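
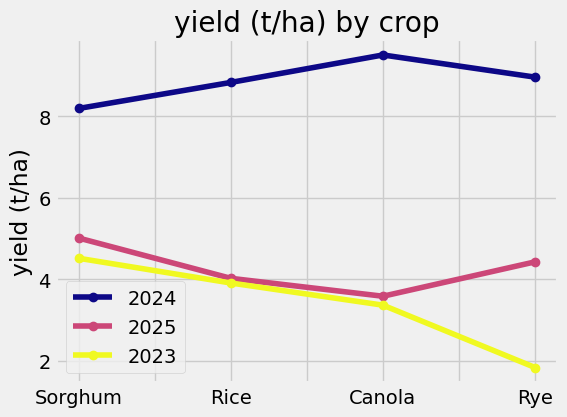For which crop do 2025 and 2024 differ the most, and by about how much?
Canola: 2025 ≈ 4, 2024 ≈ 10 → gap ≈ 6. Next-largest (Rice) is only ≈ 5.

Canola, ≈ 6 t/ha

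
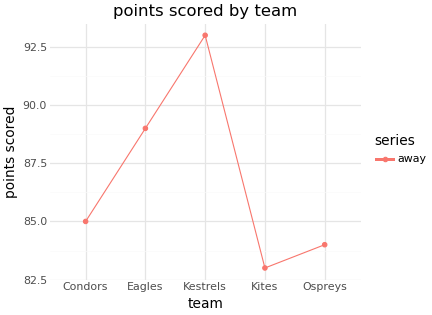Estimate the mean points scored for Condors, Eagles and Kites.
(85 + 89 + 83) / 3 ≈ 86.

≈ 86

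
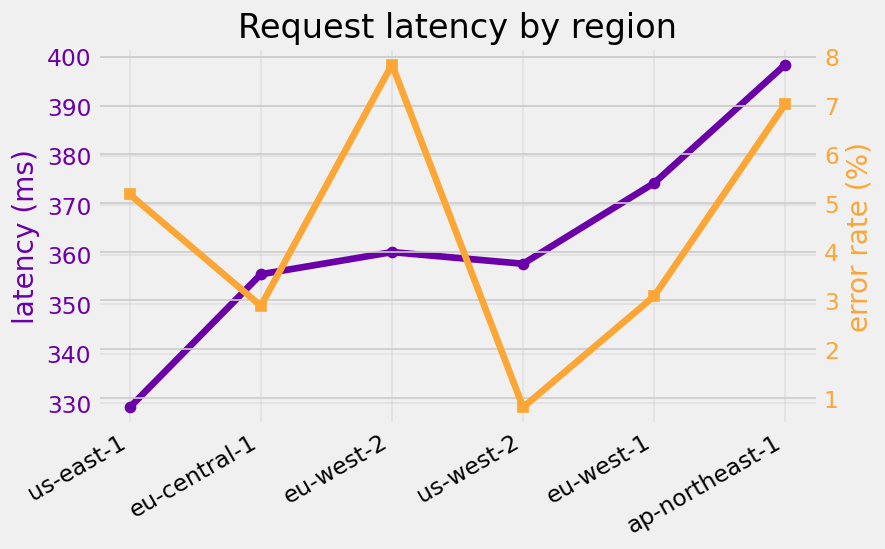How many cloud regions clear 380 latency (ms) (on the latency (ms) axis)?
1

Above 380: ap-northeast-1.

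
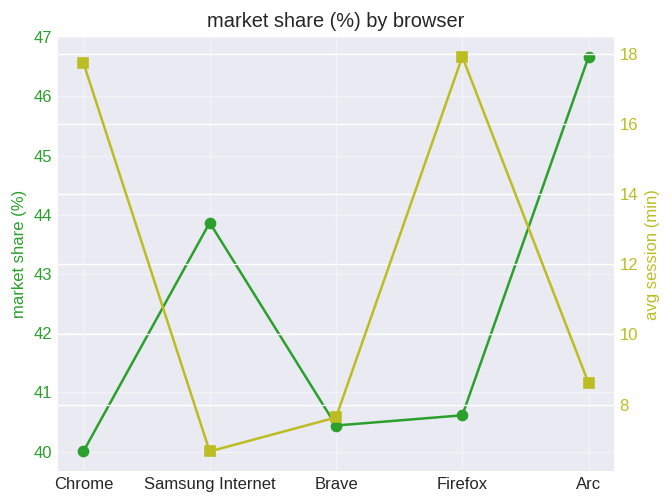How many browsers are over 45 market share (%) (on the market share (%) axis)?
Above 45: Arc.

1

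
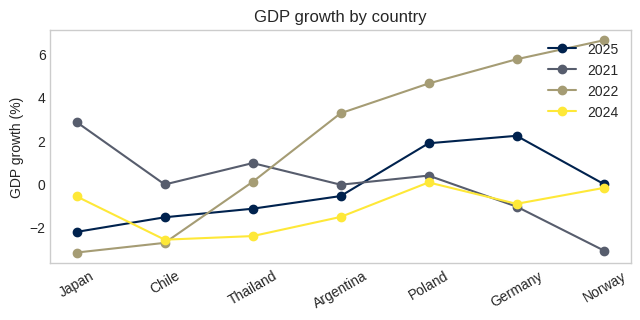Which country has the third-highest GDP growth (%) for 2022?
Top 4 for 2022: Norway ≈ 7, Germany ≈ 6, Poland ≈ 5, Argentina ≈ 3.

Poland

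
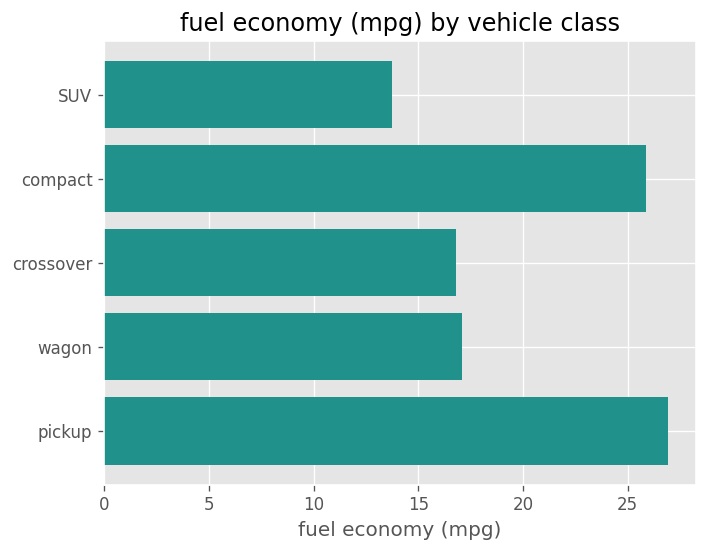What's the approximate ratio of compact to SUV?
compact ≈ 25, SUV ≈ 15; 25/15 ≈ 1.67.

≈ 1.67×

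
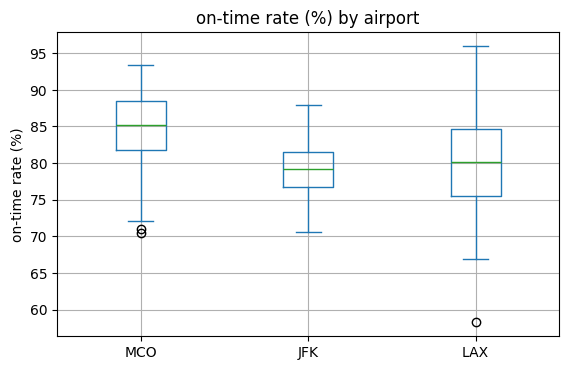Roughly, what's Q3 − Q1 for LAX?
≈ 9.0

Q3 ≈ 84.5, Q1 ≈ 75.5; IQR ≈ 9.0.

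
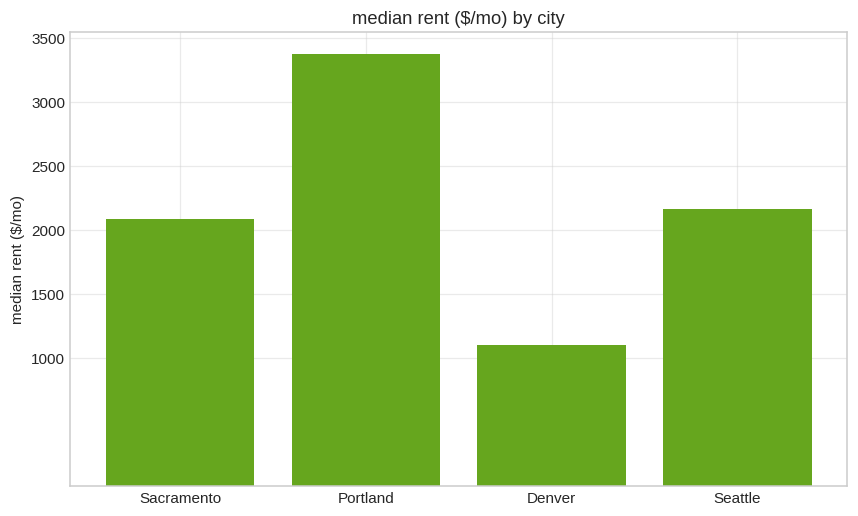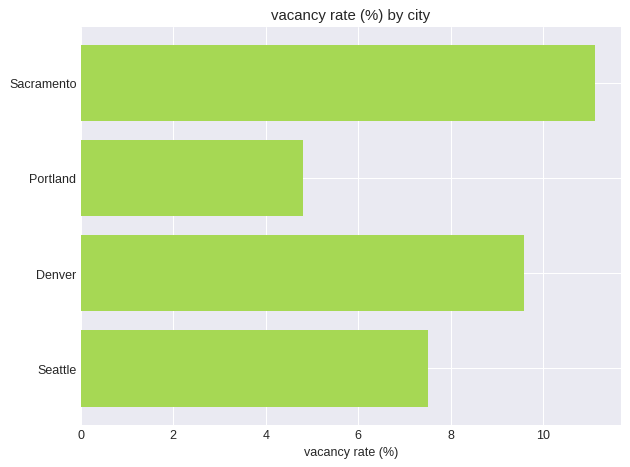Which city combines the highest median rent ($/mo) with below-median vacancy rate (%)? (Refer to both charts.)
Portland

Chart 2 median vacancy rate (%) ≈ 8; below-median cities: Portland, Seattle. Among those, Portland has the highest median rent ($/mo) (≈ 3500).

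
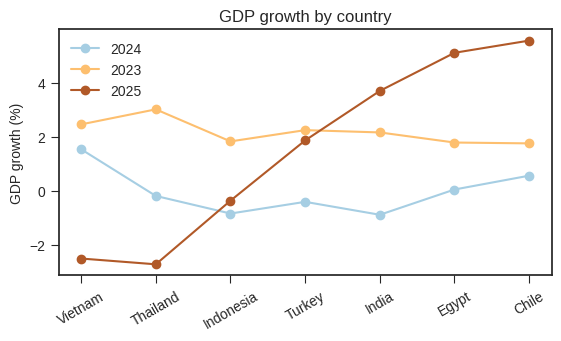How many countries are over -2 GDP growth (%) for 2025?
5

Above -2: Indonesia, Turkey, India, Egypt, Chile.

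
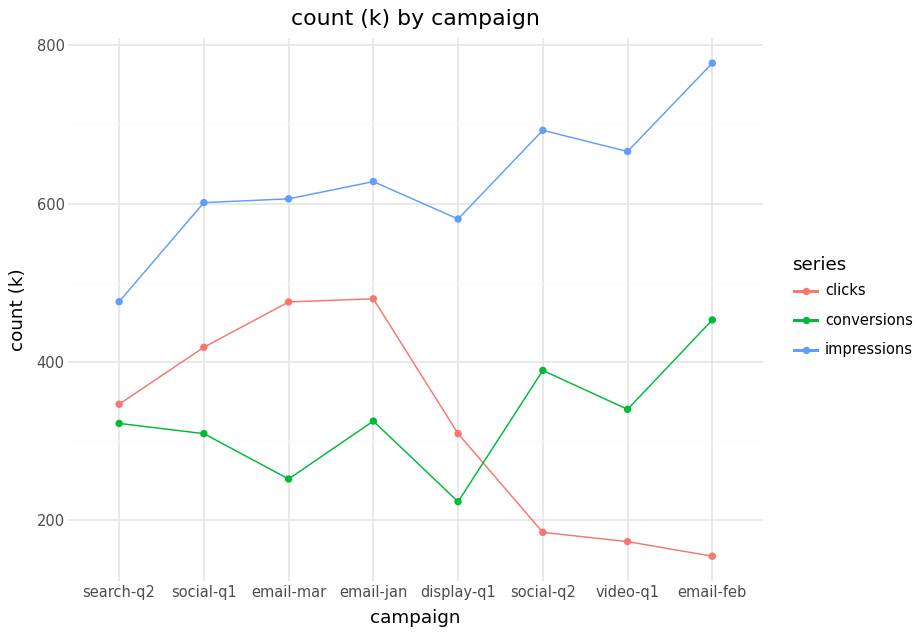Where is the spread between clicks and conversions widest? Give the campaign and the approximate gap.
email-feb, ≈ 300 k

email-feb: clicks ≈ 200, conversions ≈ 500 → gap ≈ 300. Next-largest (email-mar) is only ≈ 200.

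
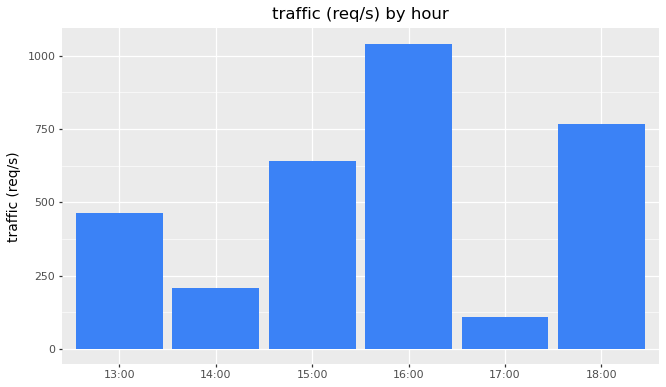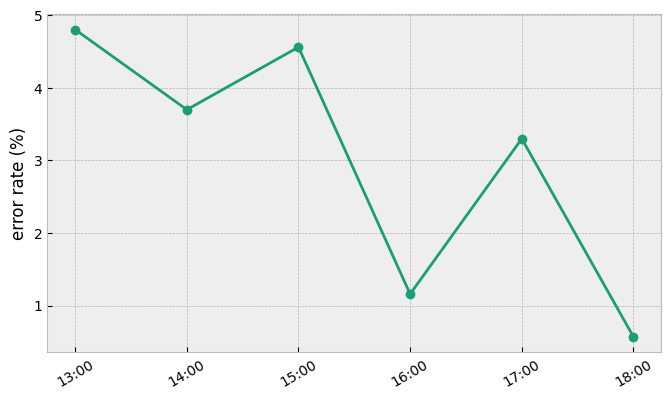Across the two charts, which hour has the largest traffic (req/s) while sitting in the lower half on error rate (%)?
16:00

Chart 2 median error rate (%) ≈ 3.5; below-median hours: 16:00, 17:00, 18:00. Among those, 16:00 has the highest traffic (req/s) (≈ 1000).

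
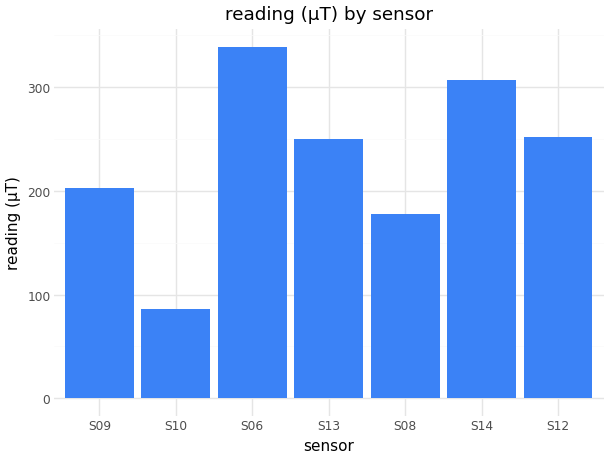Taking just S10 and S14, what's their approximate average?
≈ 200

(100 + 300) / 2 ≈ 200.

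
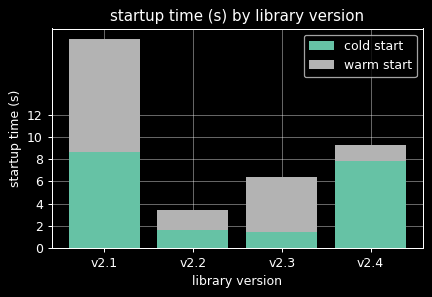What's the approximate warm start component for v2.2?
warm start top ≈ 4, bottom ≈ 2; segment ≈ 2.

≈ 2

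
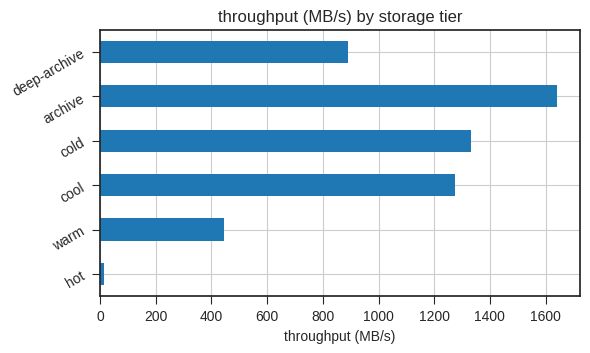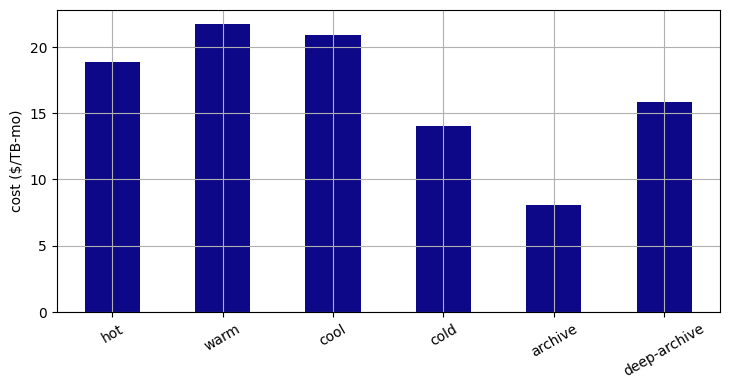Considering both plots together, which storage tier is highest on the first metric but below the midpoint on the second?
archive

Chart 2 median cost ($/TB-mo) ≈ 18; below-median storage tiers: cold, archive, deep-archive. Among those, archive has the highest throughput (MB/s) (≈ 1600).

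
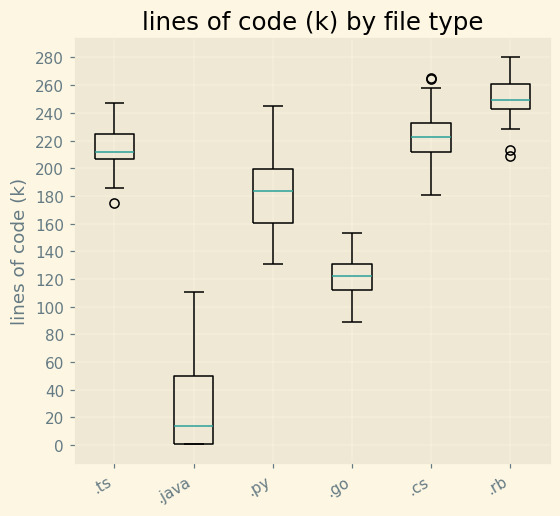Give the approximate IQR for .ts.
≈ 20

Q3 ≈ 220, Q1 ≈ 200; IQR ≈ 20.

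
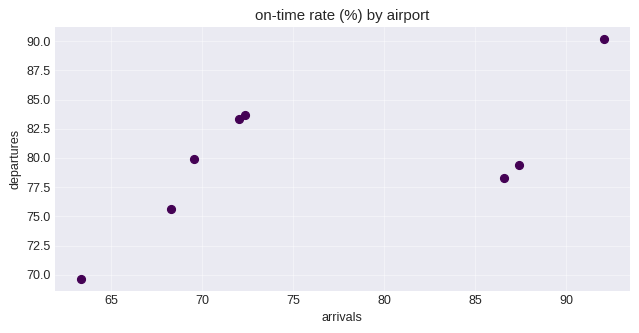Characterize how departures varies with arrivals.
Points are positively correlated; moderate (|r| ≈ 0.6).

positive, moderate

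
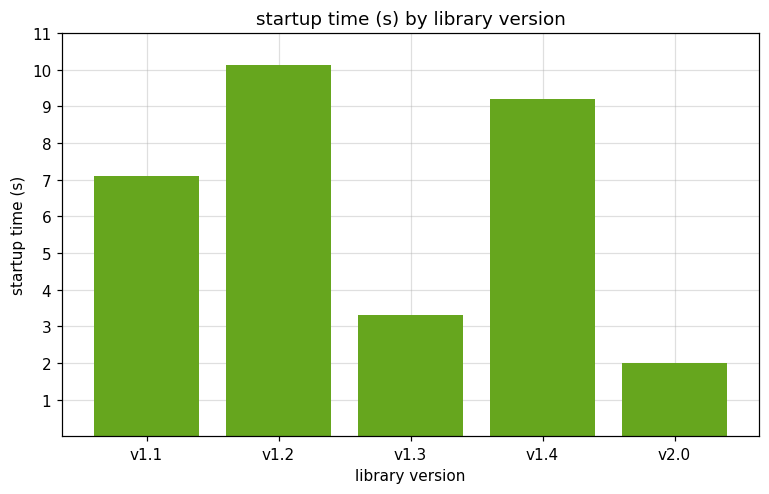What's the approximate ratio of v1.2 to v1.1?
≈ 1.43×

v1.2 ≈ 10, v1.1 ≈ 7; 10/7 ≈ 1.43.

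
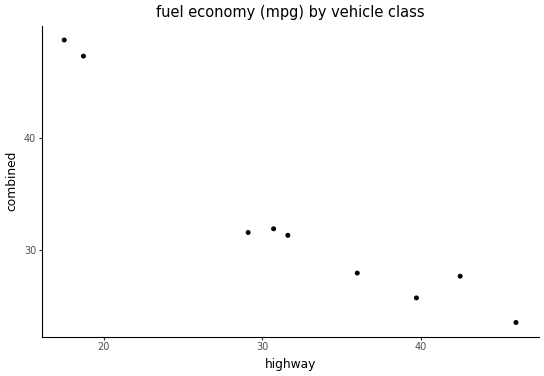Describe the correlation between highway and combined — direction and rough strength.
negative, strong

Points are negatively correlated; strong (|r| ≈ 0.9).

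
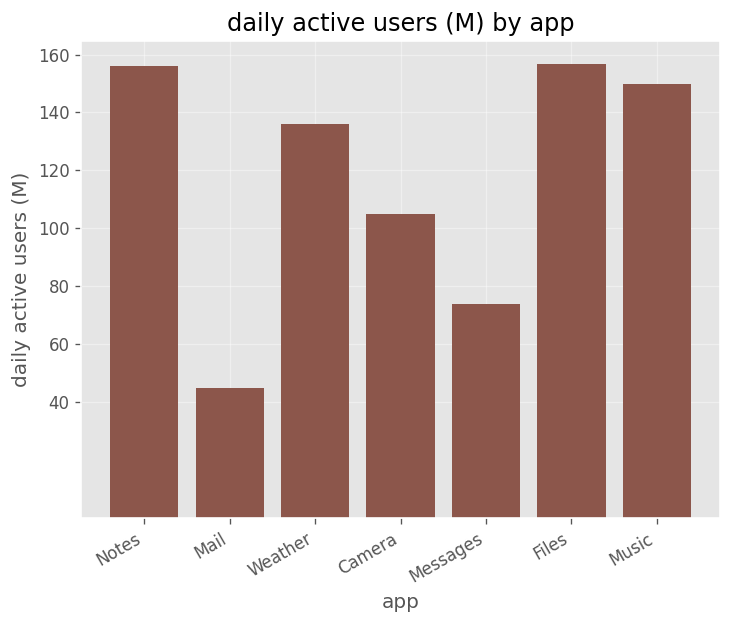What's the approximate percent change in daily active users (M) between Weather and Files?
≈ +14.3%

Weather ≈ 140, Files ≈ 160; (160 − 140) / 140 ≈ +14.3%.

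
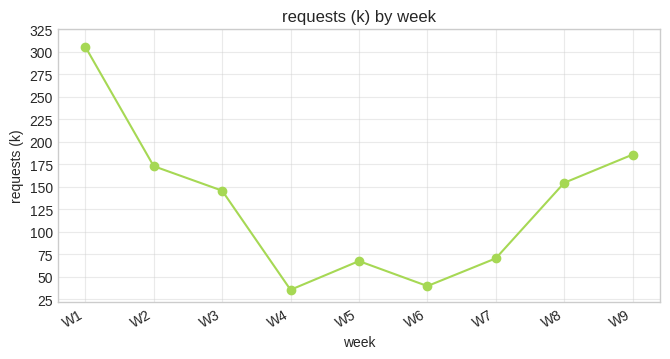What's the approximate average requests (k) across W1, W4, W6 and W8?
(300 + 25 + 50 + 150) / 4 ≈ 131.

≈ 131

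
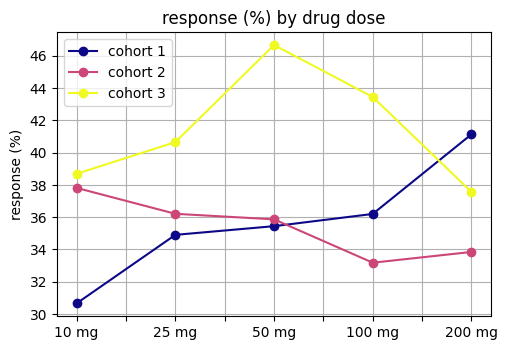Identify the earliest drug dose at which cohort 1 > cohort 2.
100 mg

50 mg: cohort 1 ≈ 36 vs cohort 2 ≈ 36 (not yet); 100 mg: cohort 1 ≈ 36 vs cohort 2 ≈ 34 (first crossover).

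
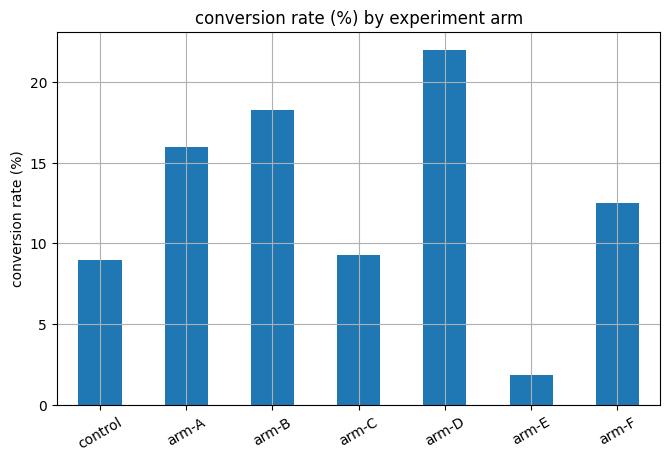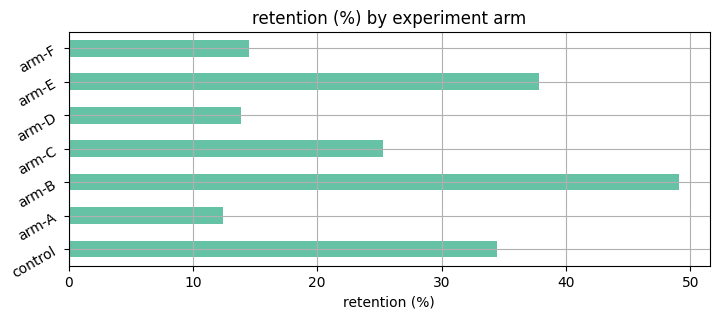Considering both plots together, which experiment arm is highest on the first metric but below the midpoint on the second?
Chart 2 median retention (%) ≈ 25; below-median experiment arms: arm-A, arm-D, arm-F. Among those, arm-D has the highest conversion rate (%) (≈ 20).

arm-D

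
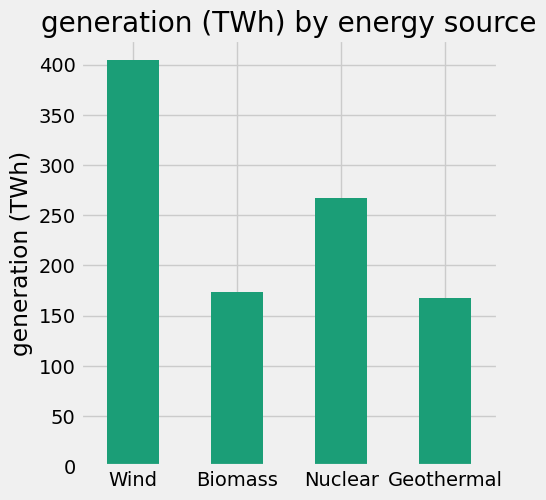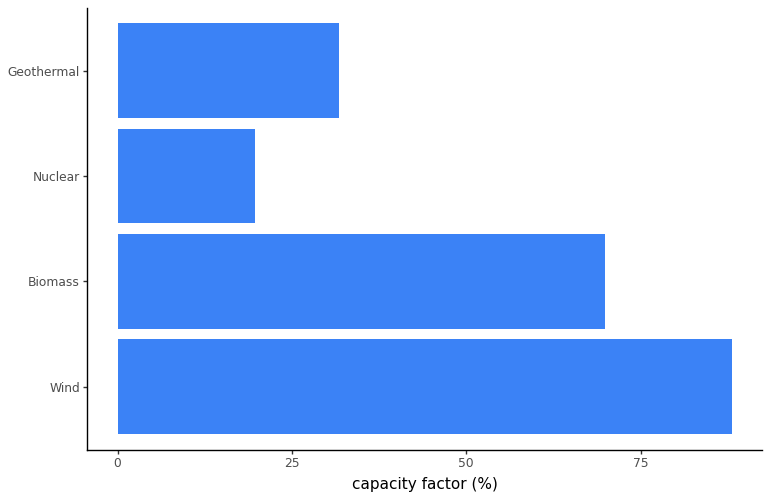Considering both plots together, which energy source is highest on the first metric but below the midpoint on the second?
Chart 2 median capacity factor (%) ≈ 50; below-median energy sources: Nuclear, Geothermal. Among those, Nuclear has the highest generation (TWh) (≈ 250).

Nuclear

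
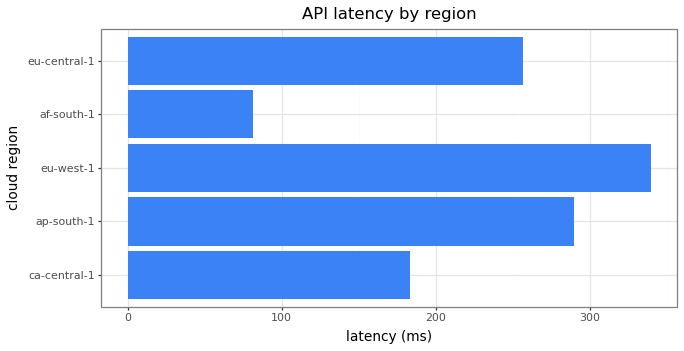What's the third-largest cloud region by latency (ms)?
Top 4: eu-west-1 ≈ 350, ap-south-1 ≈ 300, eu-central-1 ≈ 250, ca-central-1 ≈ 200.

eu-central-1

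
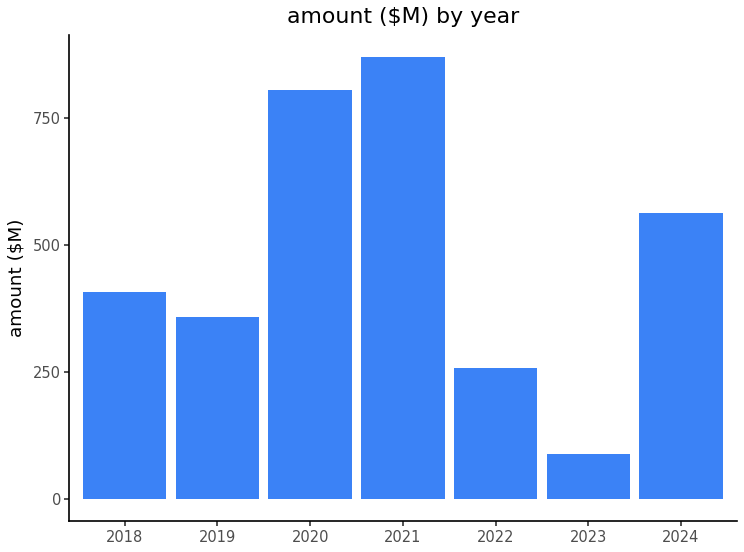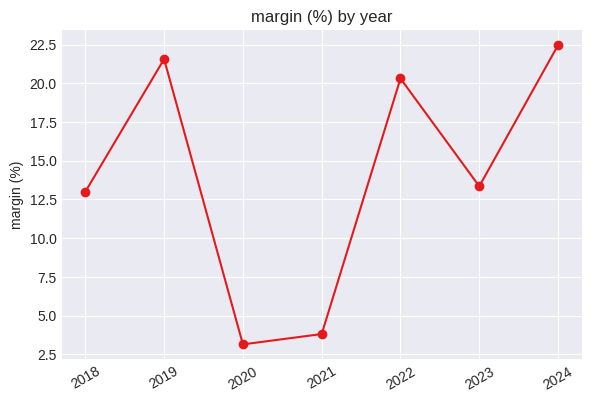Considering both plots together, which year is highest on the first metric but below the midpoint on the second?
2021

Chart 2 median margin (%) ≈ 15; below-median years: 2018, 2020, 2021. Among those, 2021 has the highest amount ($M) (≈ 900).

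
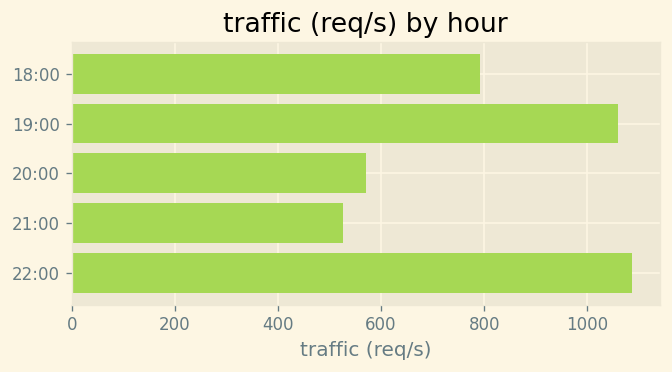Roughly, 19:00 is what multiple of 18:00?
≈ 1.38×

19:00 ≈ 1100, 18:00 ≈ 800; 1100/800 ≈ 1.38.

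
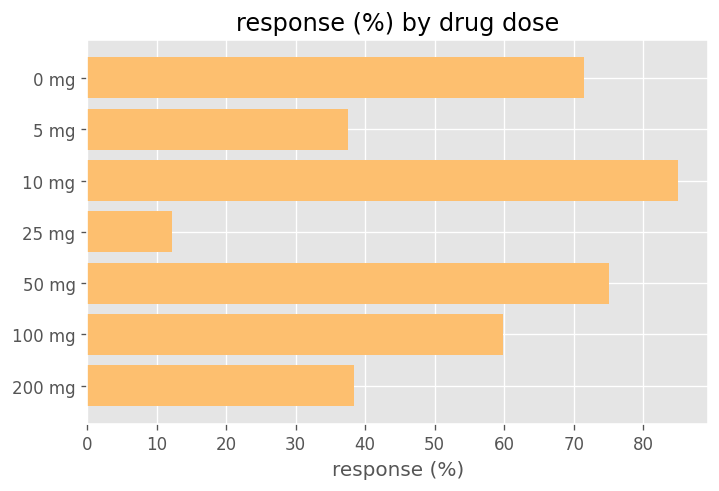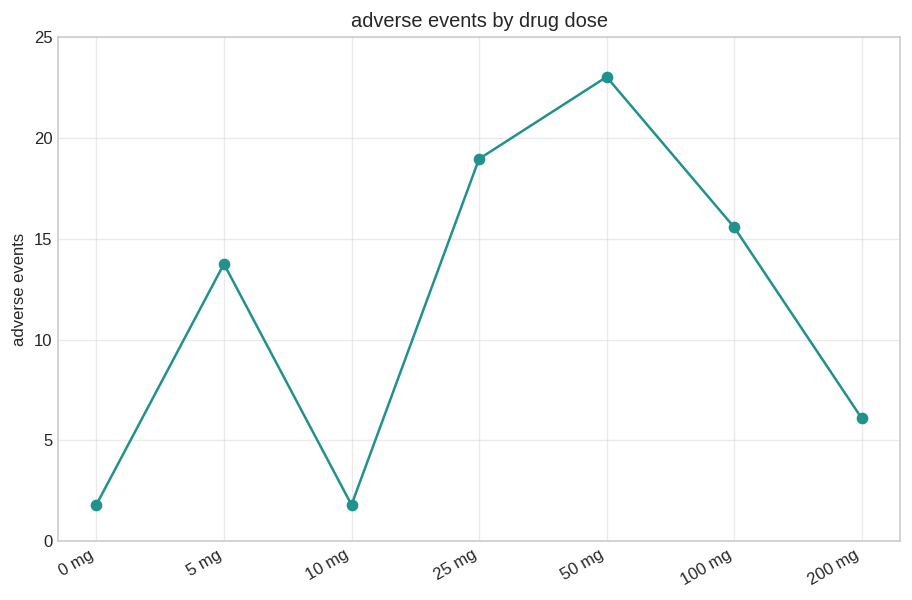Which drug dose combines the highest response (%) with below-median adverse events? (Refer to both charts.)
10 mg

Chart 2 median adverse events ≈ 15; below-median drug doses: 0 mg, 10 mg, 200 mg. Among those, 10 mg has the highest response (%) (≈ 90).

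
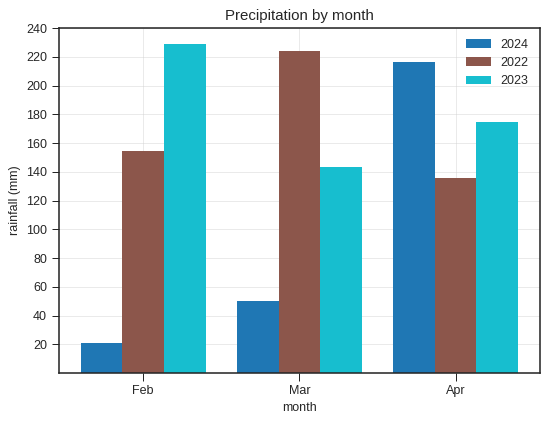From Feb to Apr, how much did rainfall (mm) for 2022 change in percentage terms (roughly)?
Feb ≈ 160, Apr ≈ 140; (140 − 160) / 160 ≈ -12.5%.

≈ -12.5%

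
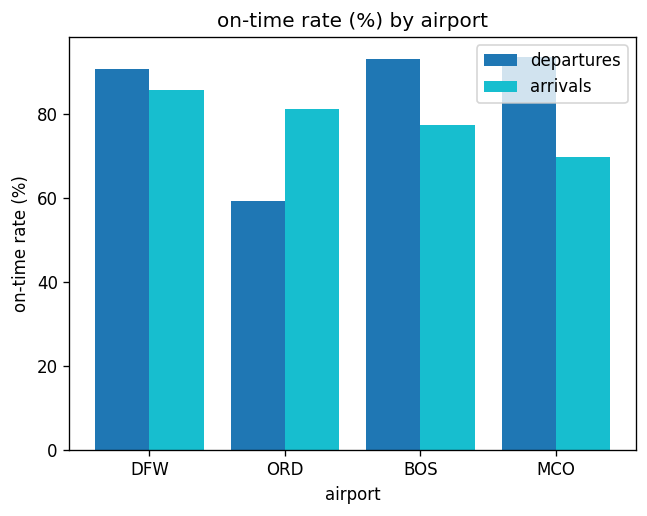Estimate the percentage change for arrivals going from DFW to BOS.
DFW ≈ 90, BOS ≈ 80; (80 − 90) / 90 ≈ -11.1%.

≈ -11.1%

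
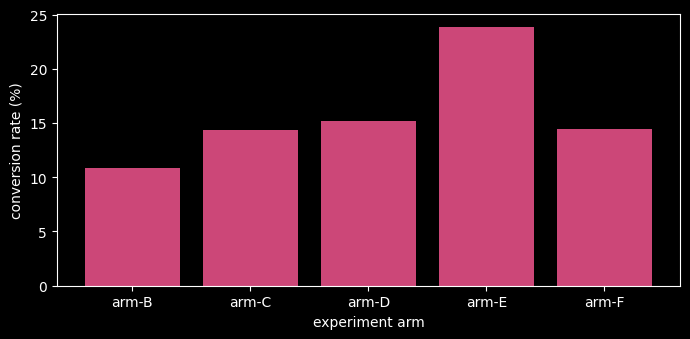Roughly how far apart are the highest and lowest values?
Max arm-E ≈ 24, min arm-B ≈ 10; range ≈ 14.

≈ 14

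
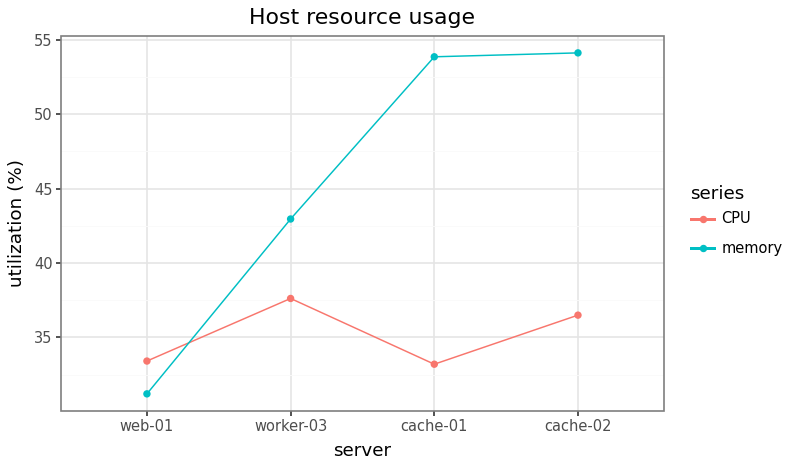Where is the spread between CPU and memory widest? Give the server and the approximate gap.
cache-01, ≈ 20 %

cache-01: CPU ≈ 34, memory ≈ 54 → gap ≈ 20. Next-largest (cache-02) is only ≈ 18.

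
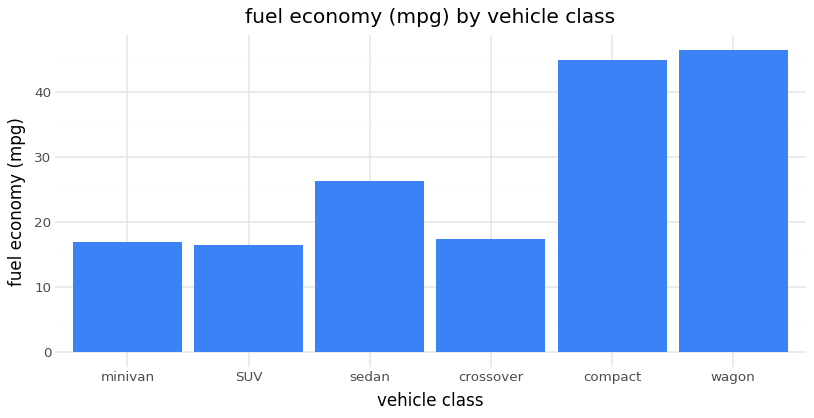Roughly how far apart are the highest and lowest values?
≈ 30

Max wagon ≈ 45, min SUV ≈ 15; range ≈ 30.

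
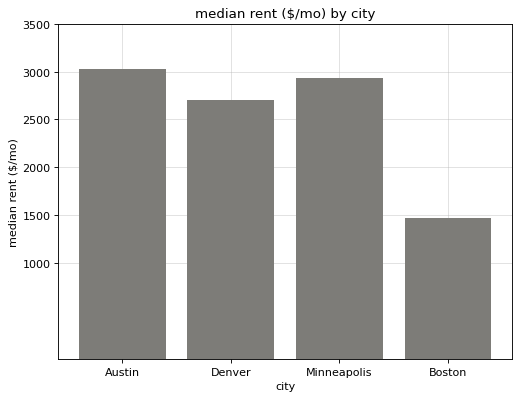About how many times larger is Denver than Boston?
Denver ≈ 2500, Boston ≈ 1500; 2500/1500 ≈ 1.67.

≈ 1.67×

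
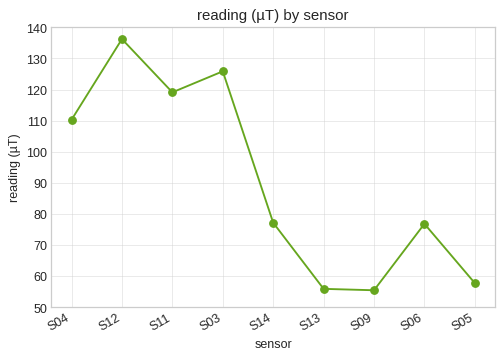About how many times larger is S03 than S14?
≈ 1.62×

S03 ≈ 130, S14 ≈ 80; 130/80 ≈ 1.62.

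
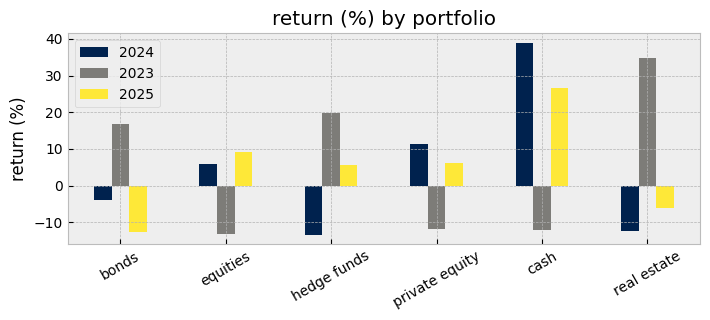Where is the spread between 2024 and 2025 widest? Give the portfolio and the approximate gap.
hedge funds, ≈ 20 %

hedge funds: 2024 ≈ -15, 2025 ≈ 5 → gap ≈ 20. Next-largest (cash) is only ≈ 15.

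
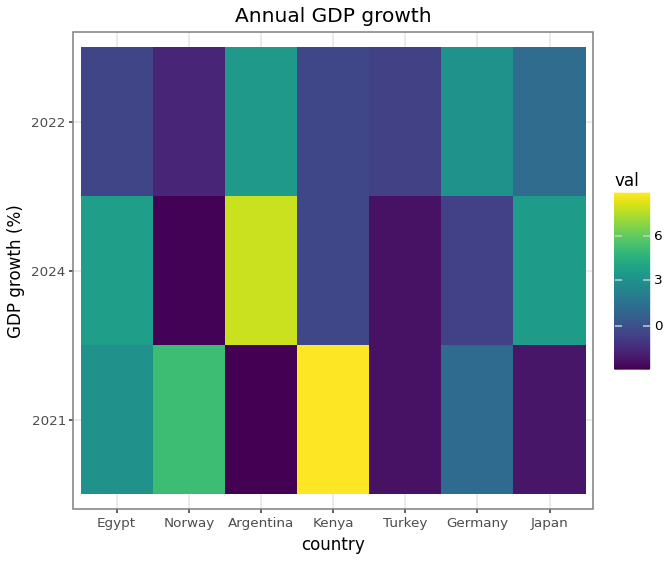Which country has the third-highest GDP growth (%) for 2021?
Top 4 for 2021: Kenya ≈ 9, Norway ≈ 5, Egypt ≈ 3, Germany ≈ 1.

Egypt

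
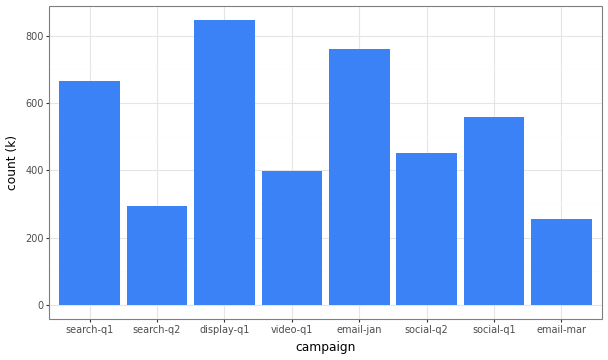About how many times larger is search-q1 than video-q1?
≈ 1.75×

search-q1 ≈ 700, video-q1 ≈ 400; 700/400 ≈ 1.75.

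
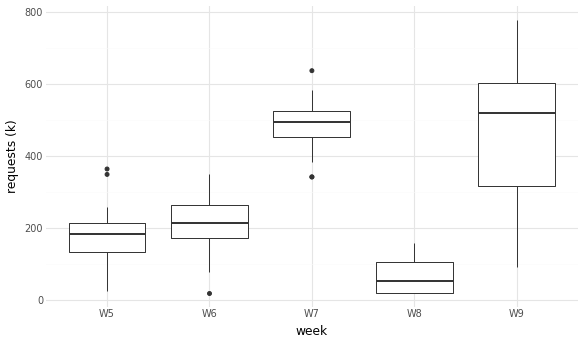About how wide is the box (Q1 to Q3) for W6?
≈ 100

Q3 ≈ 250, Q1 ≈ 150; IQR ≈ 100.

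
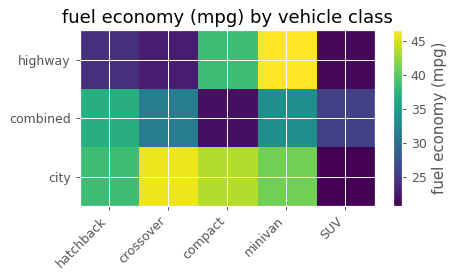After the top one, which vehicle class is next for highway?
compact

Top 3 for highway: minivan ≈ 45, compact ≈ 40, hatchback ≈ 25.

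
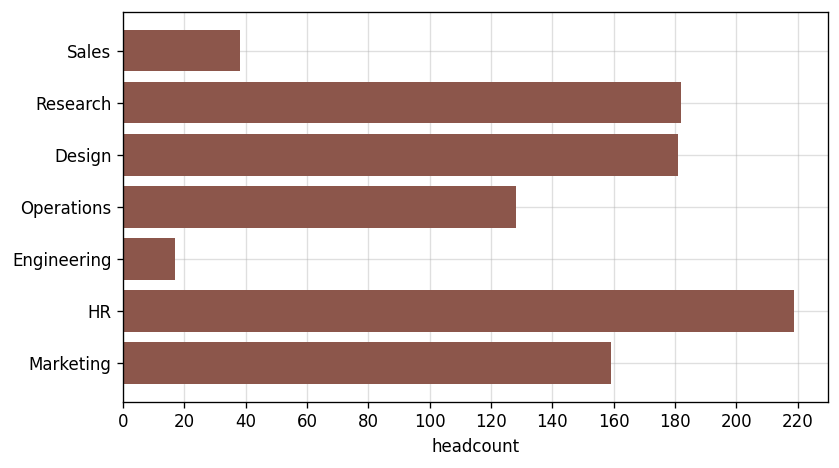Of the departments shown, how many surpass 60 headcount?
Above 60: Research, Design, Operations, HR, Marketing.

5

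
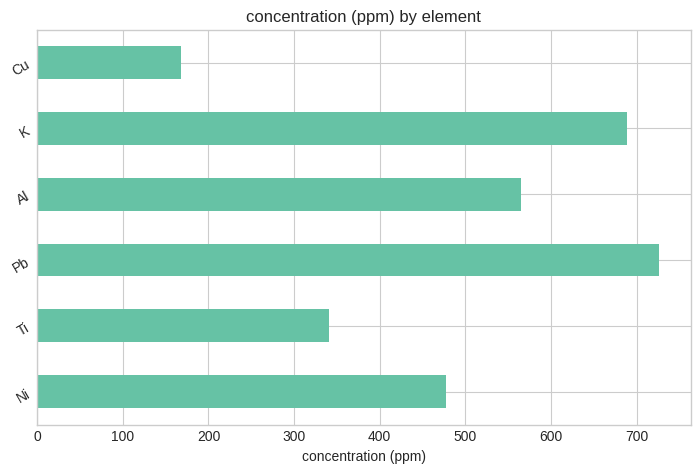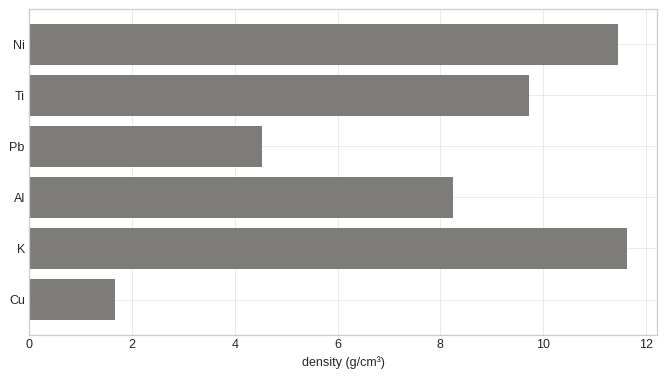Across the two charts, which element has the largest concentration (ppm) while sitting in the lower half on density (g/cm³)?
Chart 2 median density (g/cm³) ≈ 8; below-median elements: Pb, Al, Cu. Among those, Pb has the highest concentration (ppm) (≈ 700).

Pb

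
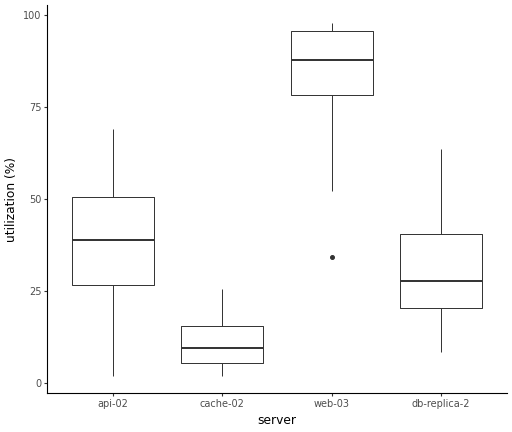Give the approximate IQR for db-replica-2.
≈ 20

Q3 ≈ 40, Q1 ≈ 20; IQR ≈ 20.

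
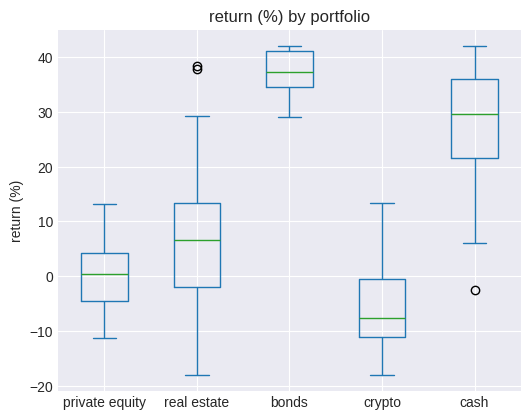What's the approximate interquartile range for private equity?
≈ 10

Q3 ≈ 5, Q1 ≈ -5; IQR ≈ 10.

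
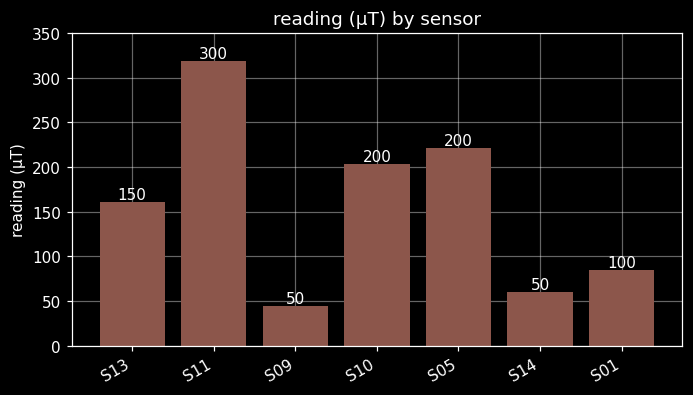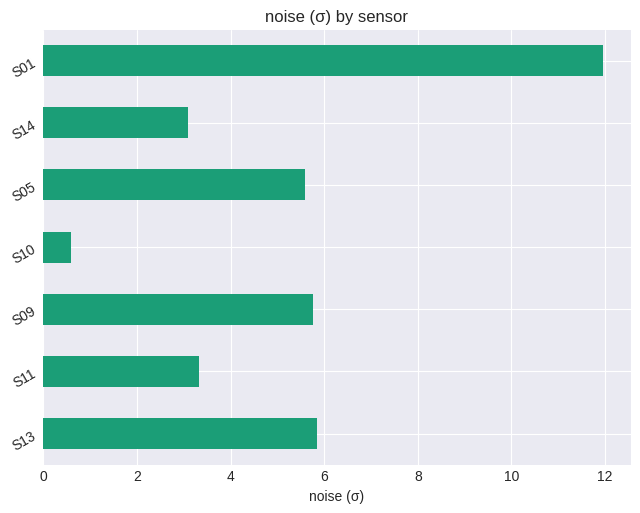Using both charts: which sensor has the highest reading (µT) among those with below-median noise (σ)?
Chart 2 median noise (σ) ≈ 6; below-median sensors: S11, S10, S14. Among those, S11 has the highest reading (µT) (≈ 300).

S11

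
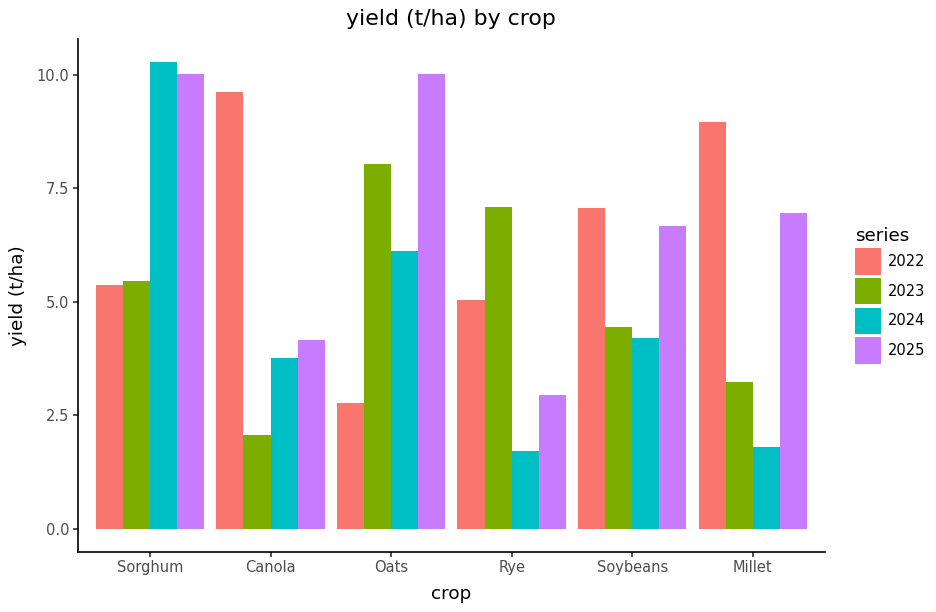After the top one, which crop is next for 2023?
Top 3 for 2023: Oats ≈ 8, Rye ≈ 7, Sorghum ≈ 5.

Rye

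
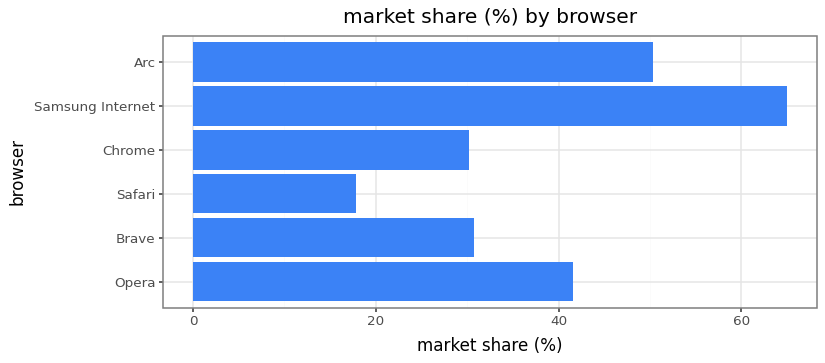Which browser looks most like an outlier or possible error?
Samsung Internet ≈ 60; the rest sit between ≈ 20 and ≈ 50.

Samsung Internet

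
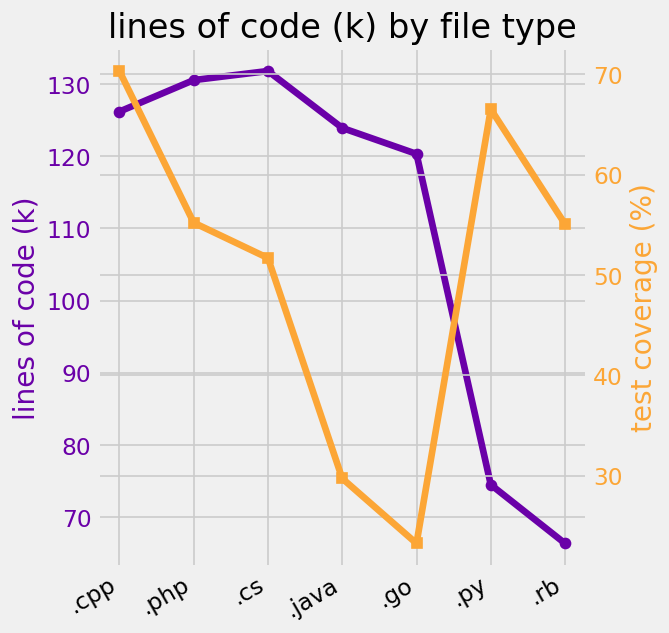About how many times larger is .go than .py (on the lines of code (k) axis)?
.go ≈ 120, .py ≈ 70; 120/70 ≈ 1.71.

≈ 1.71×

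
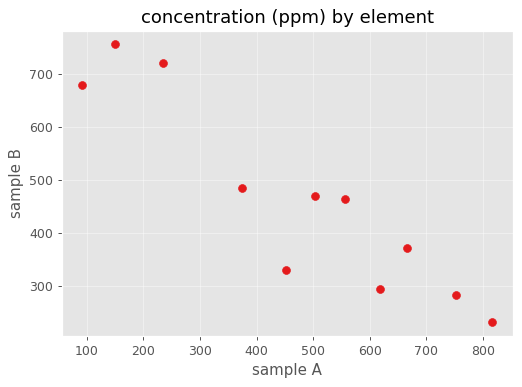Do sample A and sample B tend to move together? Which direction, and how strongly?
negative, strong

Points are negatively correlated; strong (|r| ≈ 0.9).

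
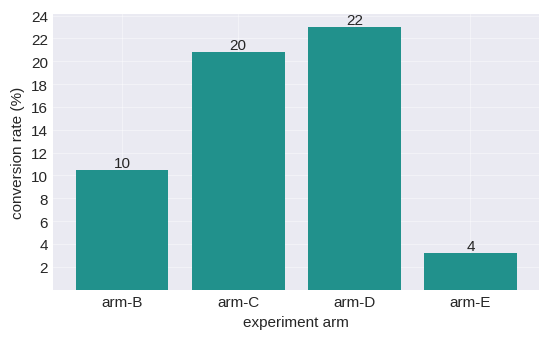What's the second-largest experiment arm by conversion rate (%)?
Top 3: arm-D ≈ 22, arm-C ≈ 20, arm-B ≈ 10.

arm-C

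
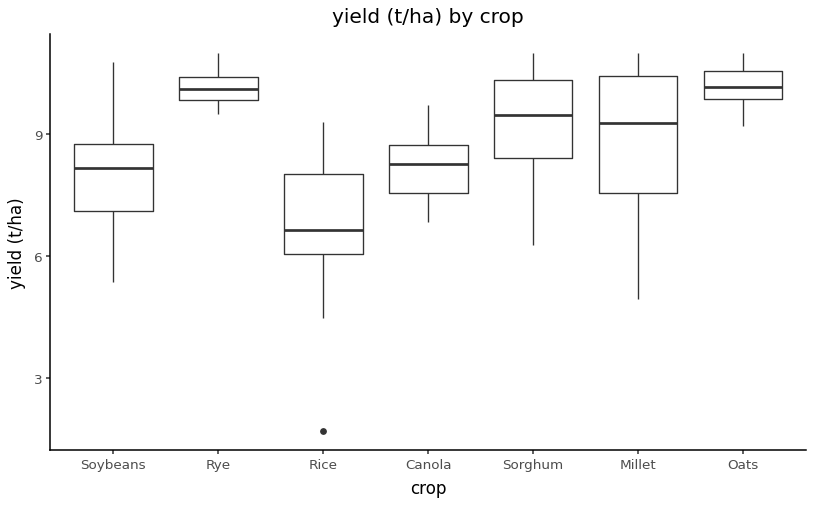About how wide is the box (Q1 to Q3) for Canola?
≈ 1.0

Q3 ≈ 8.5, Q1 ≈ 7.5; IQR ≈ 1.0.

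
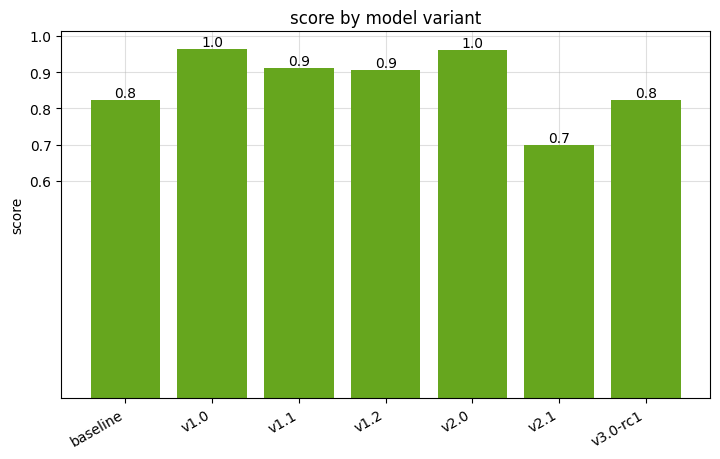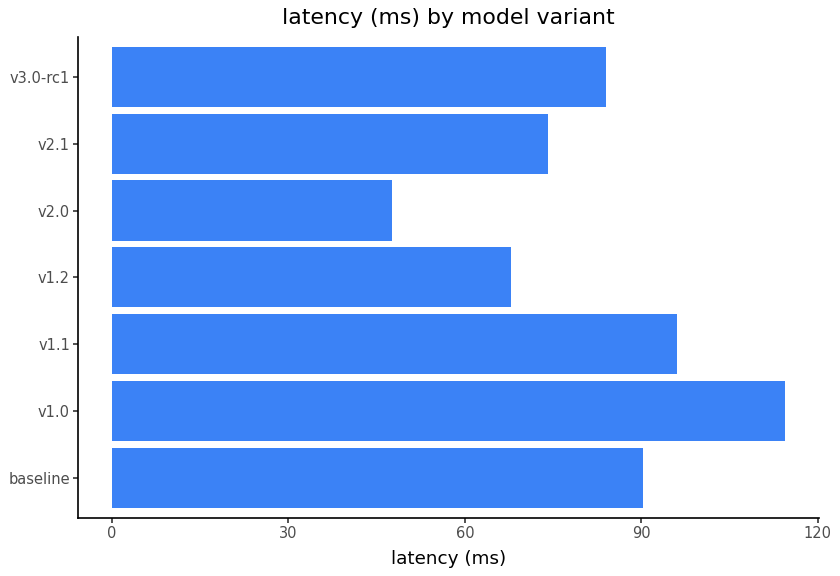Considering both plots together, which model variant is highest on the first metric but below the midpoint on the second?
v2.0

Chart 2 median latency (ms) ≈ 80; below-median model variants: v1.2, v2.0, v2.1. Among those, v2.0 has the highest score (≈ 1).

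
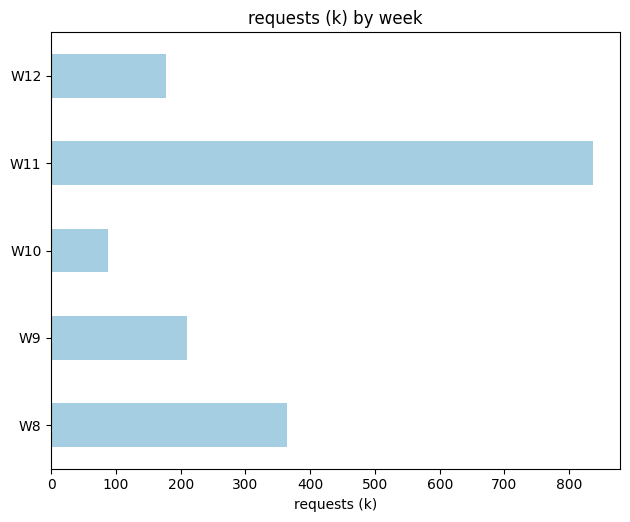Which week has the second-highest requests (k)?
Top 3: W11 ≈ 800, W8 ≈ 400, W9 ≈ 200.

W8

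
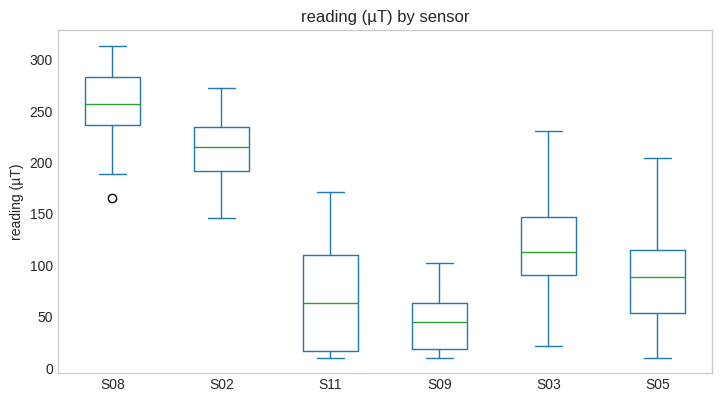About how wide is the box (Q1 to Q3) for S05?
Q3 ≈ 120, Q1 ≈ 60; IQR ≈ 60.

≈ 60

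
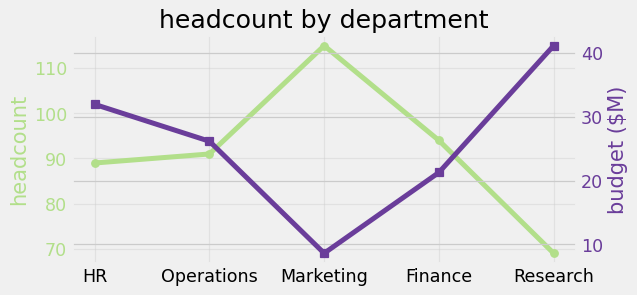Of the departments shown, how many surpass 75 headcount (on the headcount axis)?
4

Above 75: HR, Operations, Marketing, Finance.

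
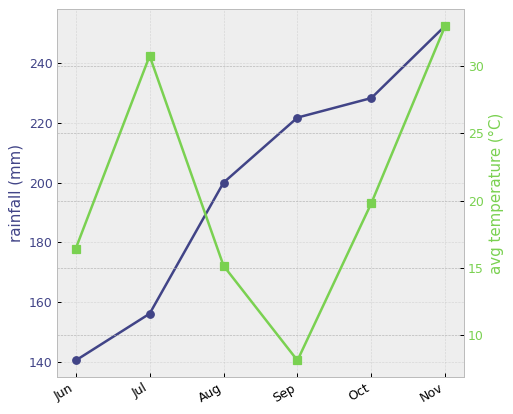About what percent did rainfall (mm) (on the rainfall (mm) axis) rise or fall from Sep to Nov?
≈ +13.6%

Sep ≈ 220, Nov ≈ 250; (250 − 220) / 220 ≈ +13.6%.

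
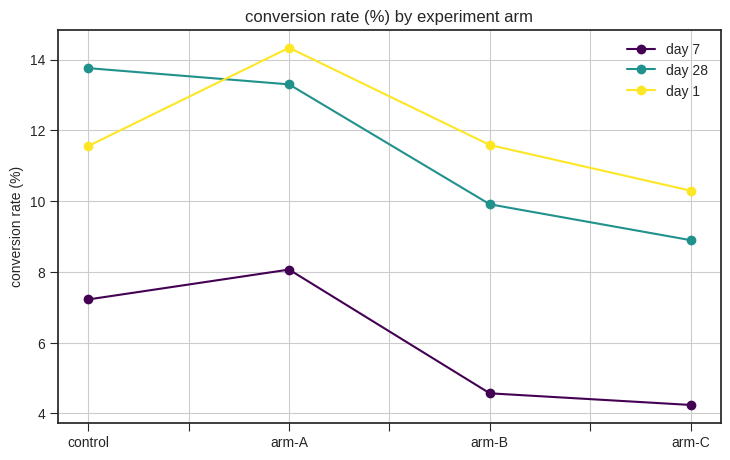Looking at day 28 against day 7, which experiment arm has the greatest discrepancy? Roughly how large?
control, ≈ 7 %

control: day 28 ≈ 14, day 7 ≈ 7 → gap ≈ 7. Next-largest (arm-B) is only ≈ 5.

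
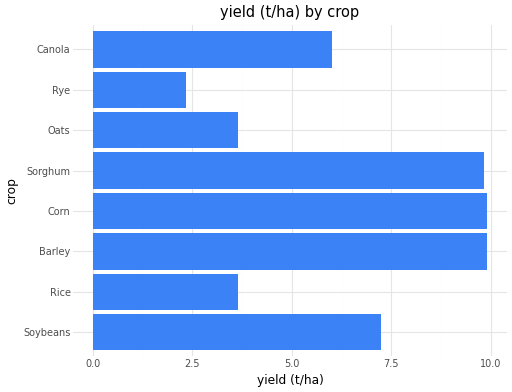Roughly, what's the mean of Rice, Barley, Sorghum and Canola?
≈ 8

(4 + 10 + 10 + 6) / 4 ≈ 8.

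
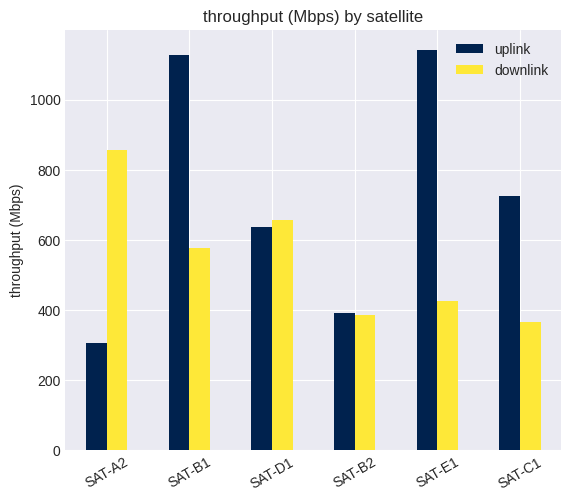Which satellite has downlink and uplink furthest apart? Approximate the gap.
SAT-E1: downlink ≈ 400, uplink ≈ 1100 → gap ≈ 700. Next-largest (SAT-B1) is only ≈ 500.

SAT-E1, ≈ 700 Mbps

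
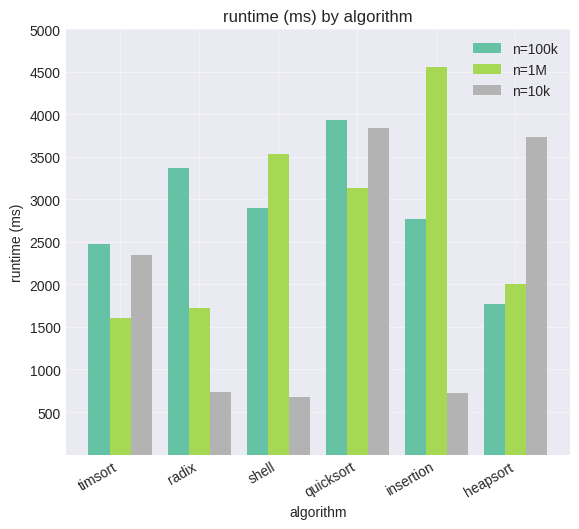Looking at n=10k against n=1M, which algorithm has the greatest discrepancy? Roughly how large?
insertion: n=10k ≈ 500, n=1M ≈ 4500 → gap ≈ 4000. Next-largest (shell) is only ≈ 3000.

insertion, ≈ 4000 ms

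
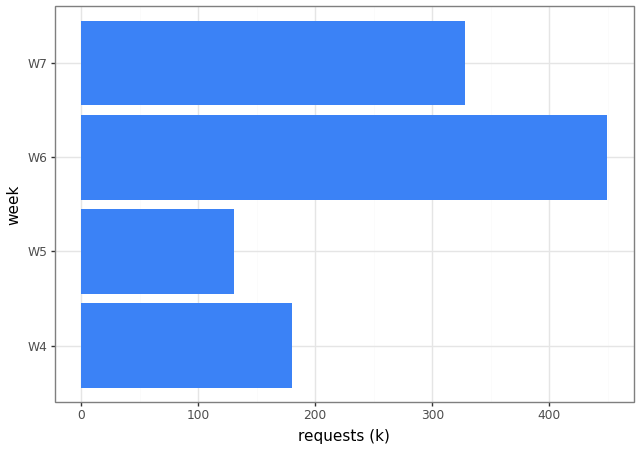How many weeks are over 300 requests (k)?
Above 300: W6, W7.

2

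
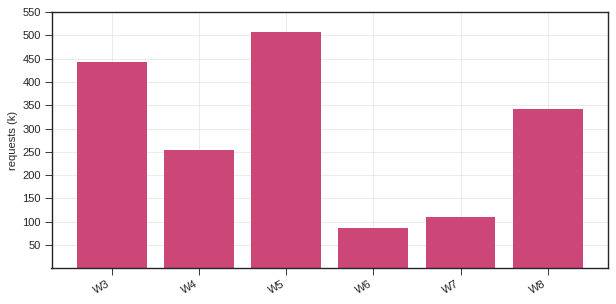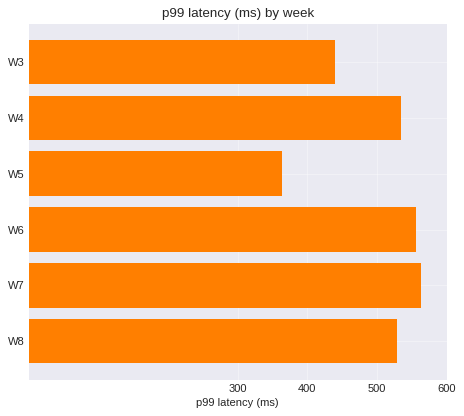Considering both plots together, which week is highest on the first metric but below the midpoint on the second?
W5

Chart 2 median p99 latency (ms) ≈ 500; below-median weeks: W3, W5, W8. Among those, W5 has the highest requests (k) (≈ 500).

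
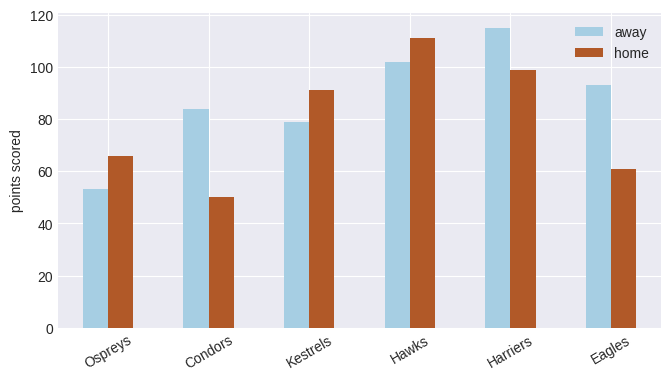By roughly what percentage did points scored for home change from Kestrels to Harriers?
≈ +11.1%

Kestrels ≈ 90, Harriers ≈ 100; (100 − 90) / 90 ≈ +11.1%.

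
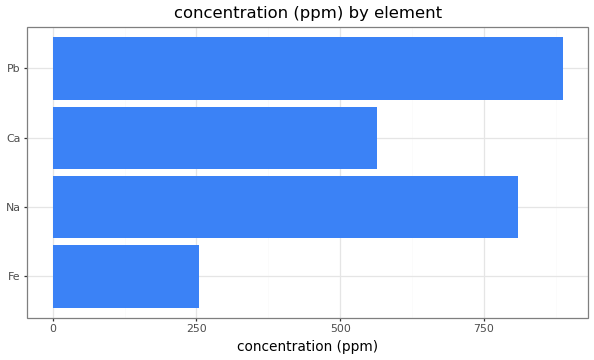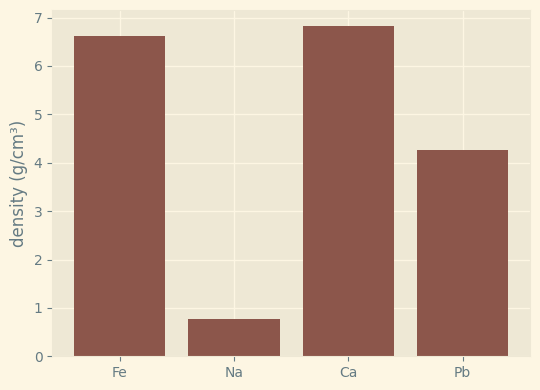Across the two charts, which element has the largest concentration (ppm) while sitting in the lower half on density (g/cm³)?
Chart 2 median density (g/cm³) ≈ 5; below-median elements: Na, Pb. Among those, Pb has the highest concentration (ppm) (≈ 900).

Pb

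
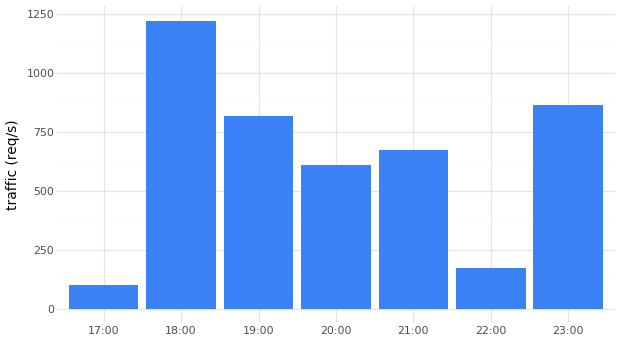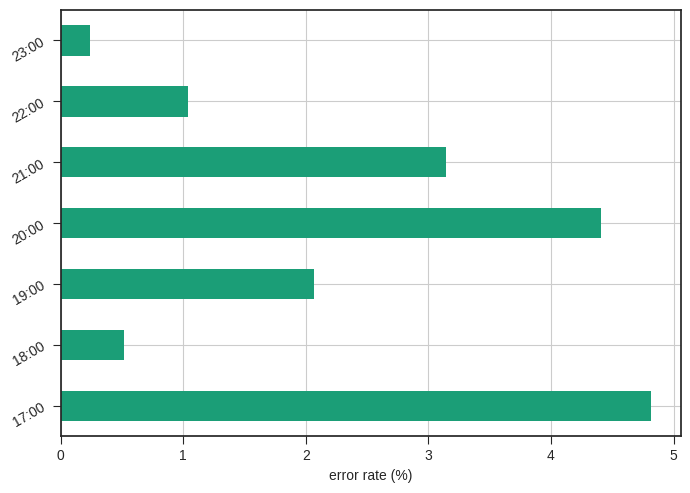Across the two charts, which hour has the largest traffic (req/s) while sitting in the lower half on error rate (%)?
18:00

Chart 2 median error rate (%) ≈ 2; below-median hours: 18:00, 22:00, 23:00. Among those, 18:00 has the highest traffic (req/s) (≈ 1200).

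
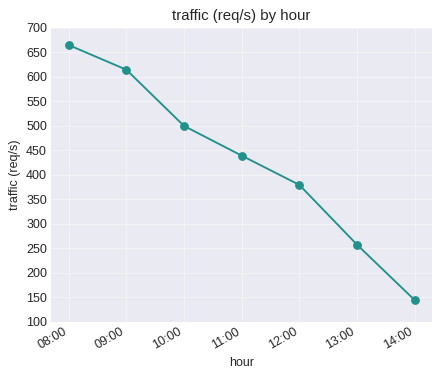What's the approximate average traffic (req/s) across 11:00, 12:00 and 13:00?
≈ 367

(450 + 400 + 250) / 3 ≈ 367.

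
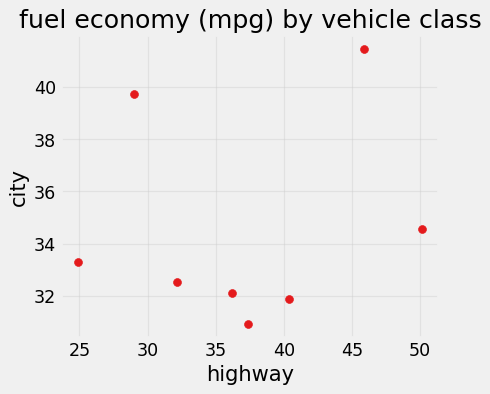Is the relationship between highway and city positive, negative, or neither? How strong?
no clear correlation

Points are roughly uncorrelated; weak (|r| ≈ 0.2).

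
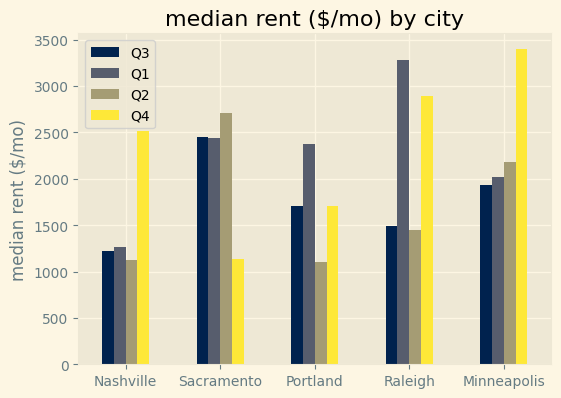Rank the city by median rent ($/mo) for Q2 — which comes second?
Minneapolis

Top 3 for Q2: Sacramento ≈ 2500, Minneapolis ≈ 2000, Raleigh ≈ 1500.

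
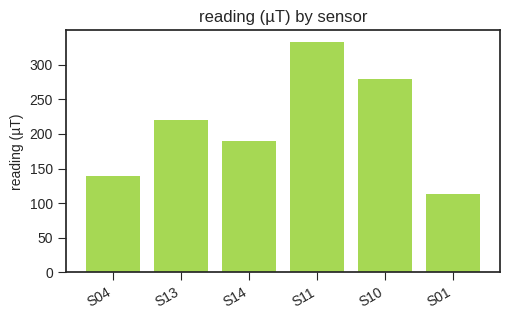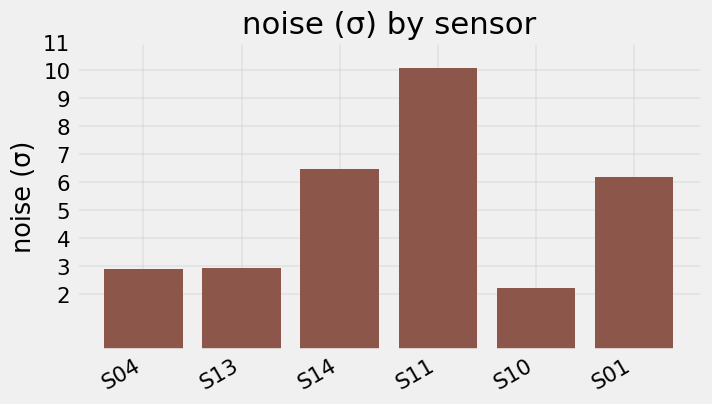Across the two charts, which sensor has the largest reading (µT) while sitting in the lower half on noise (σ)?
Chart 2 median noise (σ) ≈ 5; below-median sensors: S04, S13, S10. Among those, S10 has the highest reading (µT) (≈ 300).

S10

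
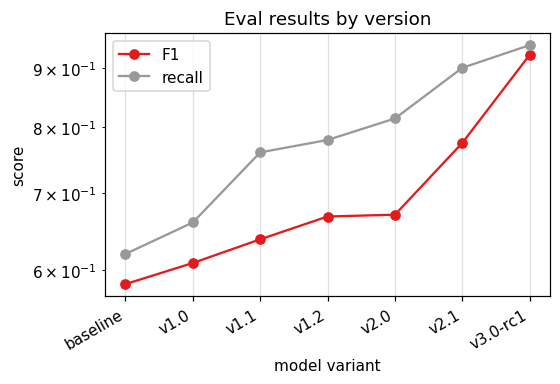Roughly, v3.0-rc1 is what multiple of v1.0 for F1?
≈ 1.58×

v3.0-rc1 ≈ 0.95, v1.0 ≈ 0.60; 0.95/0.60 ≈ 1.58.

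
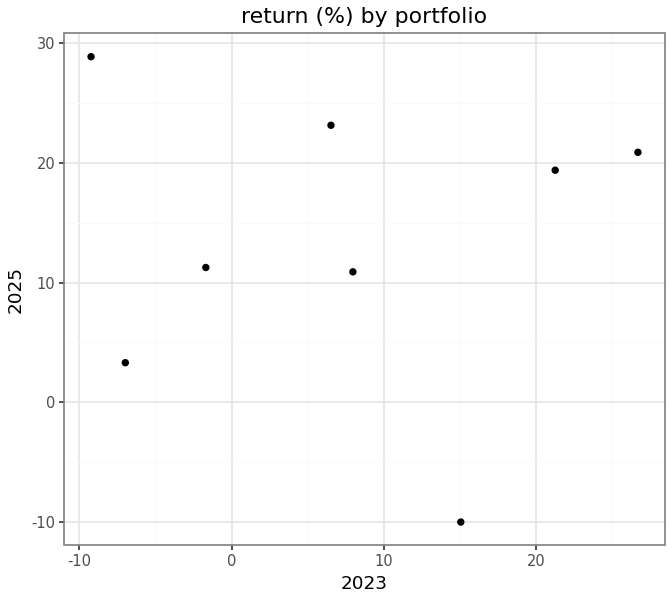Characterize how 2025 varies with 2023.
Points are roughly uncorrelated; weak (|r| ≈ 0.0).

no clear correlation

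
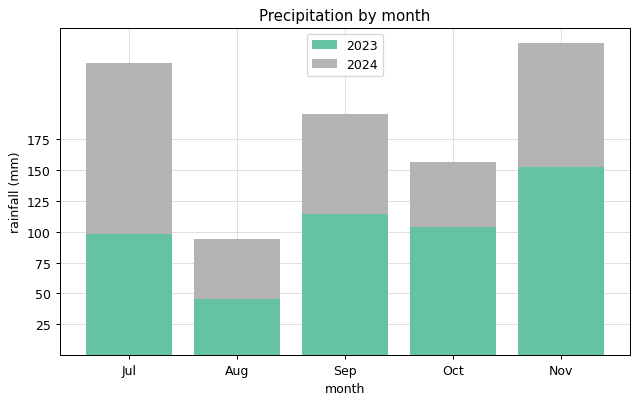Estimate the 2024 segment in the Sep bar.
≈ 75

2024 top ≈ 200, bottom ≈ 125; segment ≈ 75.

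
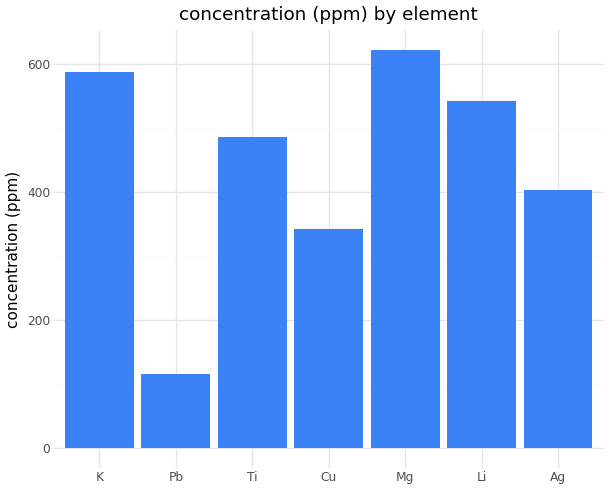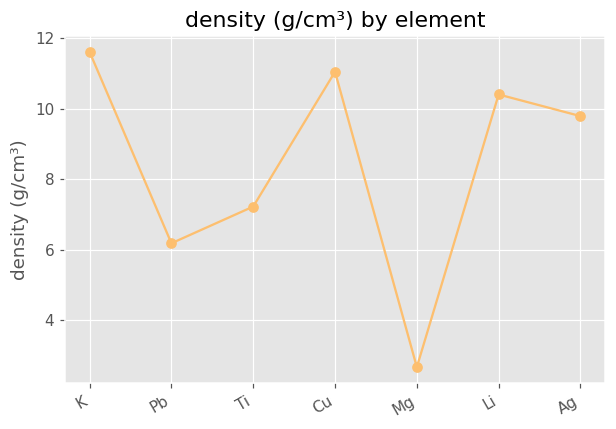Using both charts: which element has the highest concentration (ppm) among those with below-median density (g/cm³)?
Mg

Chart 2 median density (g/cm³) ≈ 10; below-median elements: Pb, Ti, Mg. Among those, Mg has the highest concentration (ppm) (≈ 600).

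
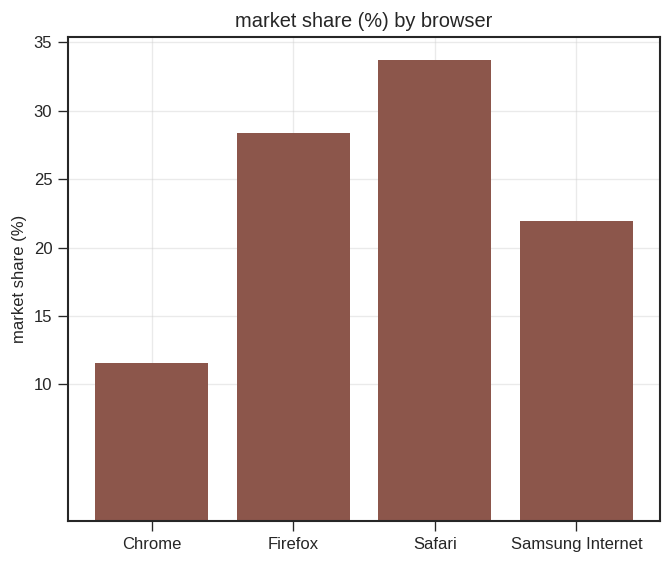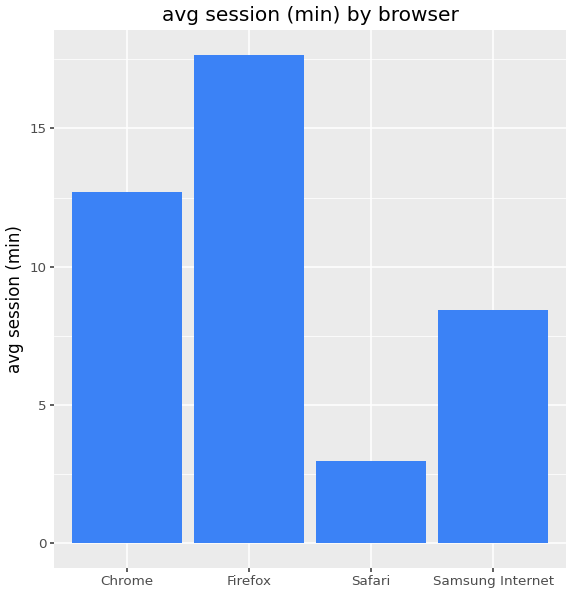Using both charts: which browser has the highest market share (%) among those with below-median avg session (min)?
Chart 2 median avg session (min) ≈ 10; below-median browsers: Safari, Samsung Internet. Among those, Safari has the highest market share (%) (≈ 35).

Safari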